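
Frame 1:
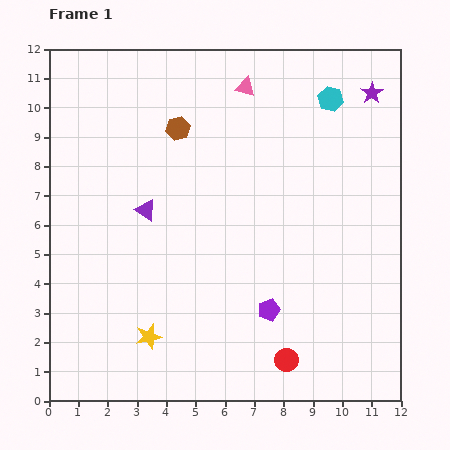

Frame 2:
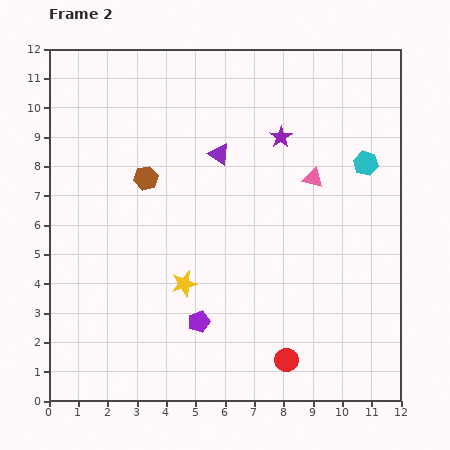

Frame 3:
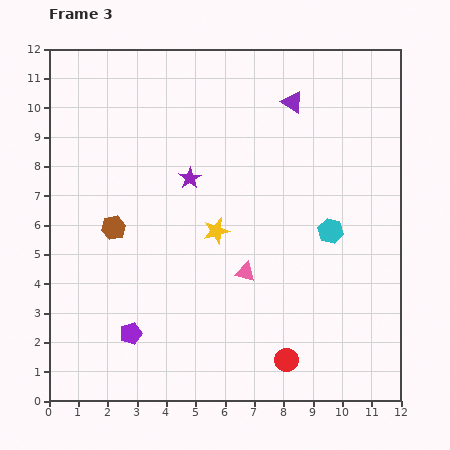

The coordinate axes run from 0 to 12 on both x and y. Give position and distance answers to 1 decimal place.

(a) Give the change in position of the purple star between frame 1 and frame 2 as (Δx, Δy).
(-3.1, -1.5)

The purple star was at (11.0, 10.5) in frame 1 and (7.9, 9.0) in frame 2.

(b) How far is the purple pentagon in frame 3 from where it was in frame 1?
4.8

The purple pentagon moved from (7.5, 3.1) to (2.8, 2.3), a distance of √(4.7² + 0.8²) ≈ 4.8.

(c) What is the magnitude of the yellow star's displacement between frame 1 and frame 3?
4.3

The yellow star moved from (3.4, 2.2) to (5.7, 5.8), a distance of √(2.3² + 3.6²) ≈ 4.3.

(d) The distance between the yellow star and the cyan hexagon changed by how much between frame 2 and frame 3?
-3.5

Distance in frame 2: 7.4. Distance in frame 3: 3.9.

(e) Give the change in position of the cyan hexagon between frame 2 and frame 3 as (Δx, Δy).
(-1.2, -2.3)

The cyan hexagon was at (10.8, 8.1) in frame 2 and (9.6, 5.8) in frame 3.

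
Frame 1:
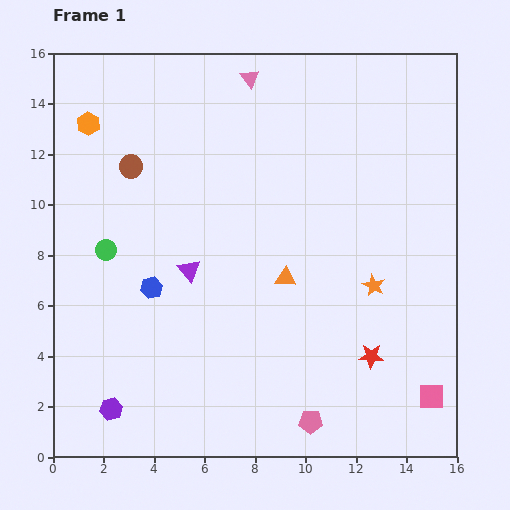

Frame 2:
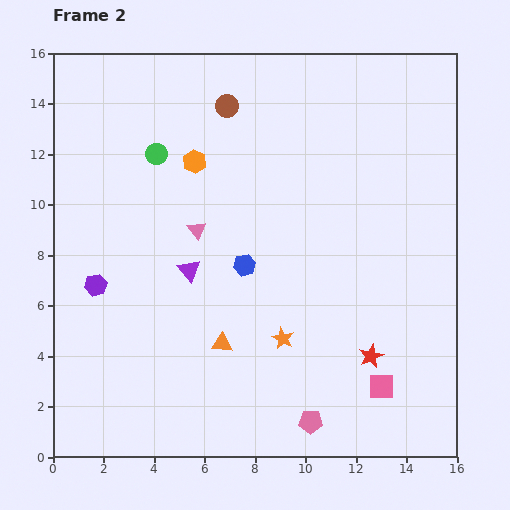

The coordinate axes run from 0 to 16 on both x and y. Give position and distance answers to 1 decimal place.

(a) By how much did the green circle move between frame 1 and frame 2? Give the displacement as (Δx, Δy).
(2.0, 3.8)

The green circle was at (2.1, 8.2) in frame 1 and (4.1, 12.0) in frame 2.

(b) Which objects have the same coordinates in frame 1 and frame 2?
the pink pentagon, the red star, the purple triangle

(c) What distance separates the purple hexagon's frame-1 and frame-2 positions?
4.9

The purple hexagon moved from (2.3, 1.9) to (1.7, 6.8), a distance of √(0.6² + 4.9²) ≈ 4.9.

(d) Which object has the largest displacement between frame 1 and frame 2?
the pink triangle

(moved 6.4; next 4.9)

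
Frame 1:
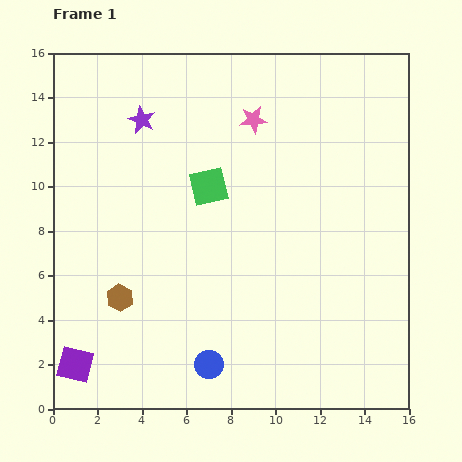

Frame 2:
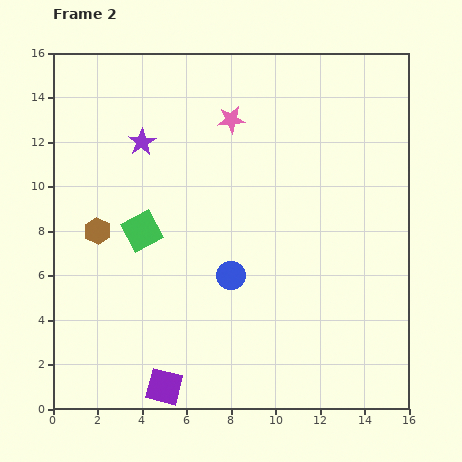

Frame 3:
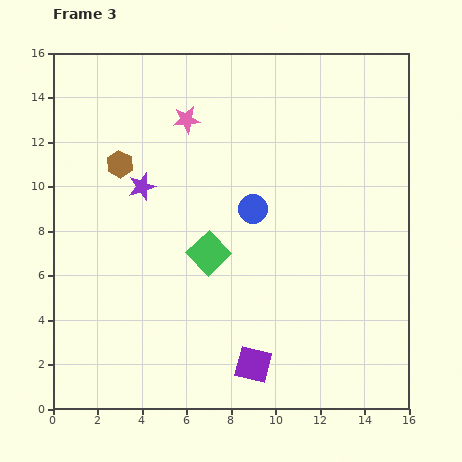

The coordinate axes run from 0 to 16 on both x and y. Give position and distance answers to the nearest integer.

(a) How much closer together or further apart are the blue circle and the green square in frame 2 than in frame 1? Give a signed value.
-4

Distance in frame 1: 8. Distance in frame 2: 4.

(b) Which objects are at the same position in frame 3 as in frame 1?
none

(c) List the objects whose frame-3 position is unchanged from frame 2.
none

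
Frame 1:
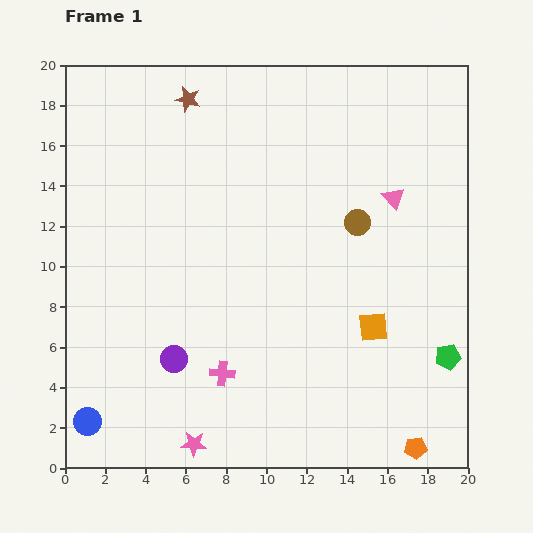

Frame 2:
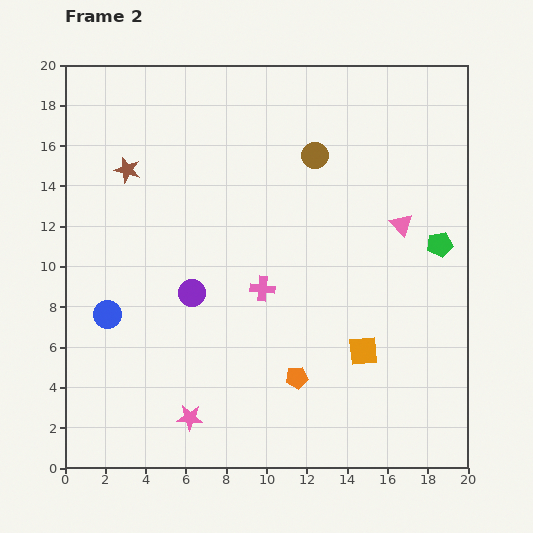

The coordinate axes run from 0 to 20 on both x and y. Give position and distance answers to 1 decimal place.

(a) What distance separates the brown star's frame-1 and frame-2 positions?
4.6

The brown star moved from (6.1, 18.3) to (3.1, 14.8), a distance of √(3.0² + 3.5²) ≈ 4.6.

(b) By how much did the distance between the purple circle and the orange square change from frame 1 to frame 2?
-1.0

Distance in frame 1: 10.0. Distance in frame 2: 9.0.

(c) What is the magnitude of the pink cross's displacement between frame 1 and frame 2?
4.7

The pink cross moved from (7.8, 4.7) to (9.8, 8.9), a distance of √(2.0² + 4.2²) ≈ 4.7.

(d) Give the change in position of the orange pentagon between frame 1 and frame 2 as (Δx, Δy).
(-5.9, 3.5)

The orange pentagon was at (17.4, 1.0) in frame 1 and (11.5, 4.5) in frame 2.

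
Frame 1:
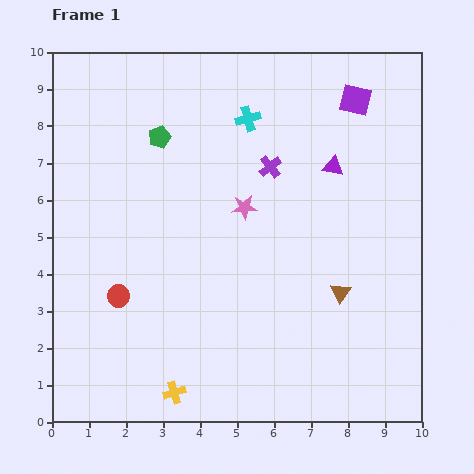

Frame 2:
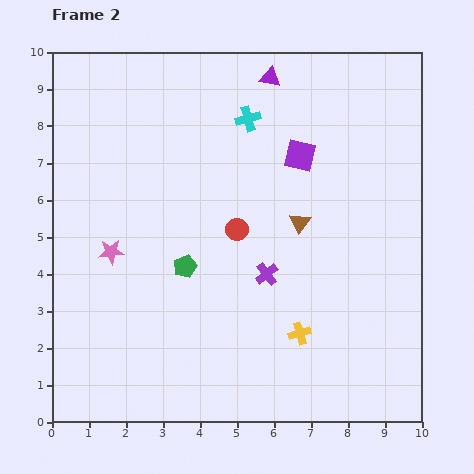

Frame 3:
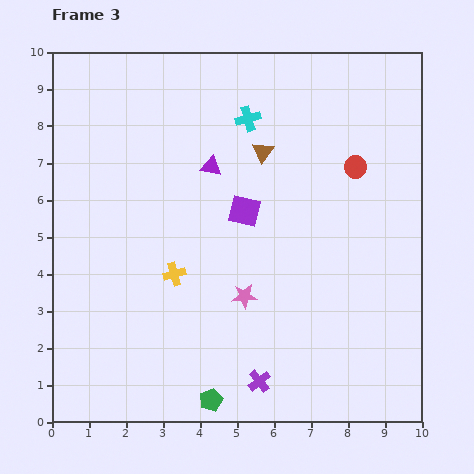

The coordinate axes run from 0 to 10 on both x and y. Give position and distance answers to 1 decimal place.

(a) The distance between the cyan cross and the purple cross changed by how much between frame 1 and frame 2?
+2.8

Distance in frame 1: 1.4. Distance in frame 2: 4.2.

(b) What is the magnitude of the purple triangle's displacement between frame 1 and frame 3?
3.3

The purple triangle moved from (7.6, 6.9) to (4.3, 6.9), a distance of √(3.3² + 0.0²) ≈ 3.3.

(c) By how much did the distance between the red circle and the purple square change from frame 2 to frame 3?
+0.6

Distance in frame 2: 2.6. Distance in frame 3: 3.2.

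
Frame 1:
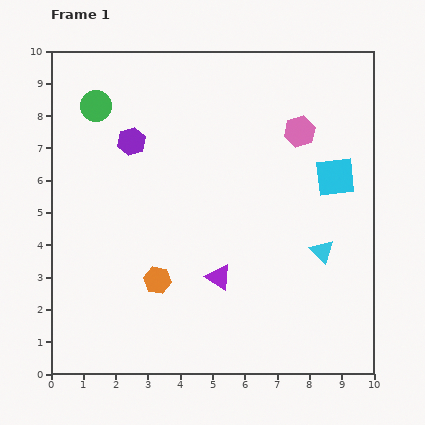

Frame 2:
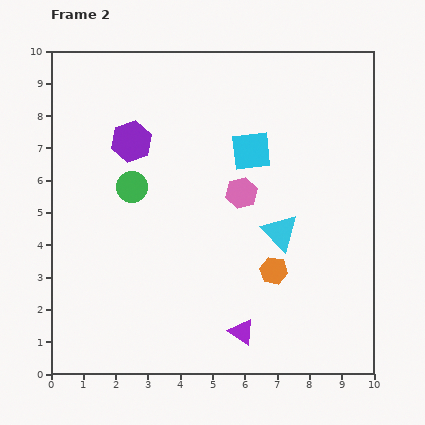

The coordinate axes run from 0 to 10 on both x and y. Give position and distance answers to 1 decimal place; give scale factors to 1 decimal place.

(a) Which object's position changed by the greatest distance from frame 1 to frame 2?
the orange hexagon

(moved 3.6; next 2.7)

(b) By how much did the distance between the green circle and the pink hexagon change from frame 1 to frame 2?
-3.0

Distance in frame 1: 6.4. Distance in frame 2: 3.4.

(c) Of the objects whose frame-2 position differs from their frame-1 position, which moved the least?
the cyan triangle

(moved 1.4)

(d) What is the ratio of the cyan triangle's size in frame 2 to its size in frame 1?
1.6×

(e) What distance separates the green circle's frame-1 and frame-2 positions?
2.7

The green circle moved from (1.4, 8.3) to (2.5, 5.8), a distance of √(1.1² + 2.5²) ≈ 2.7.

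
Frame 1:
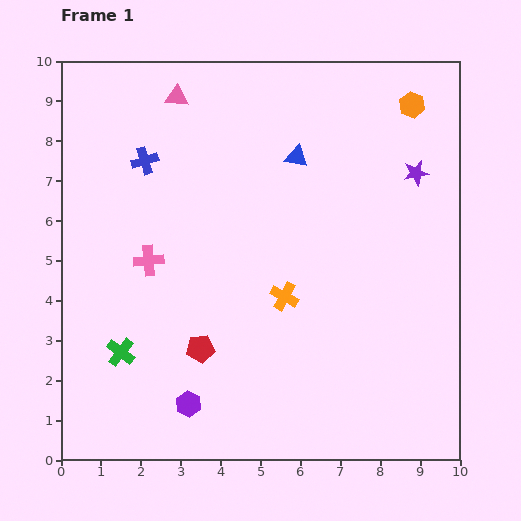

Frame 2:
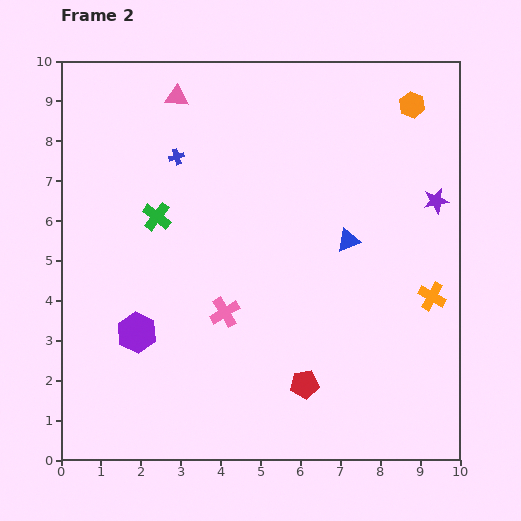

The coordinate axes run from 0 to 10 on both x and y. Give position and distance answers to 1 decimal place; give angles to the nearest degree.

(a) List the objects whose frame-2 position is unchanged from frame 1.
the pink triangle, the orange hexagon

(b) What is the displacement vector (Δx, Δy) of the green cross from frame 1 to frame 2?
(0.9, 3.4)

The green cross was at (1.5, 2.7) in frame 1 and (2.4, 6.1) in frame 2.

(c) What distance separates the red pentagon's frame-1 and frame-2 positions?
2.8

The red pentagon moved from (3.5, 2.8) to (6.1, 1.9), a distance of √(2.6² + 0.9²) ≈ 2.8.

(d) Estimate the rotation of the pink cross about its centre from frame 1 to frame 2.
26° counter-clockwise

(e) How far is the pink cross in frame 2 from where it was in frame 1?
2.3

The pink cross moved from (2.2, 5.0) to (4.1, 3.7), a distance of √(1.9² + 1.3²) ≈ 2.3.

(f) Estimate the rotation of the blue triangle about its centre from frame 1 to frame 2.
34° counter-clockwise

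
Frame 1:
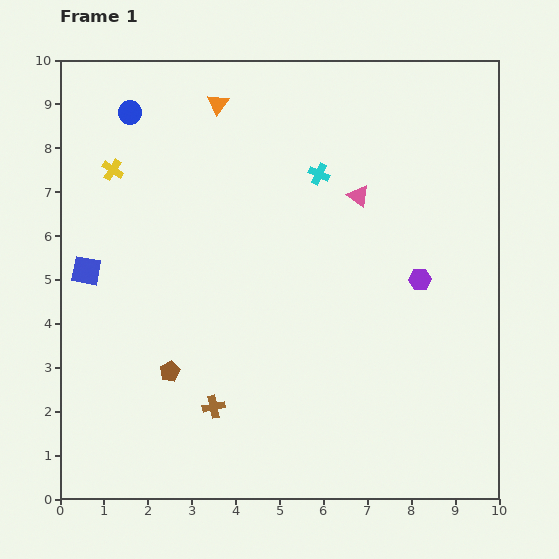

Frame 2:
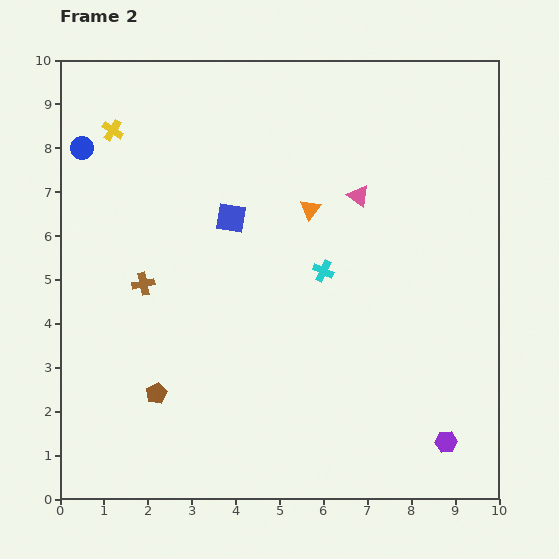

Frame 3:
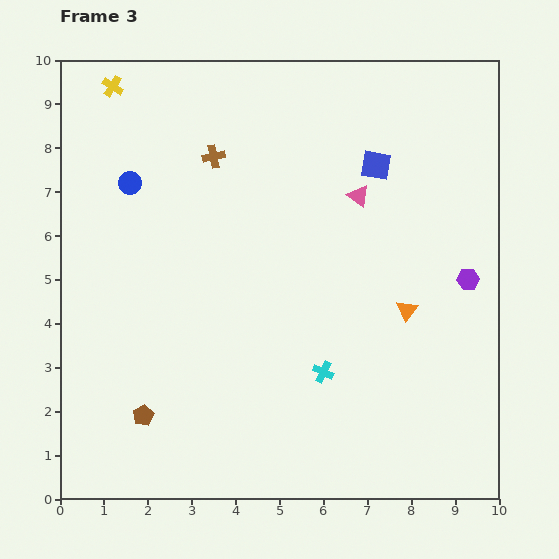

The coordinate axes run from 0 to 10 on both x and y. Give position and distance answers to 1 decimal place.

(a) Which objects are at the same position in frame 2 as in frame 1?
the pink triangle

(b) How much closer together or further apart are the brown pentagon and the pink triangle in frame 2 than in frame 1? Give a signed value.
+0.5

Distance in frame 1: 5.9. Distance in frame 2: 6.4.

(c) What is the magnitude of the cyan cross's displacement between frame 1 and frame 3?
4.5

The cyan cross moved from (5.9, 7.4) to (6.0, 2.9), a distance of √(0.1² + 4.5²) ≈ 4.5.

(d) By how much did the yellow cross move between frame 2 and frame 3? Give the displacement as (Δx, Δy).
(0.0, 1.0)

The yellow cross was at (1.2, 8.4) in frame 2 and (1.2, 9.4) in frame 3.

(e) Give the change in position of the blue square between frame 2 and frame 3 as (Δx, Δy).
(3.3, 1.2)

The blue square was at (3.9, 6.4) in frame 2 and (7.2, 7.6) in frame 3.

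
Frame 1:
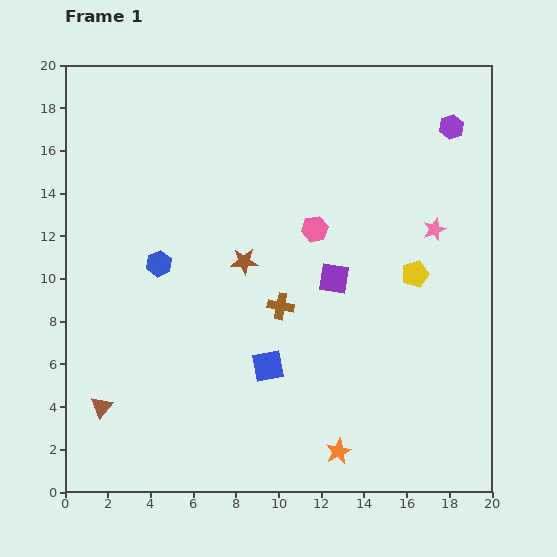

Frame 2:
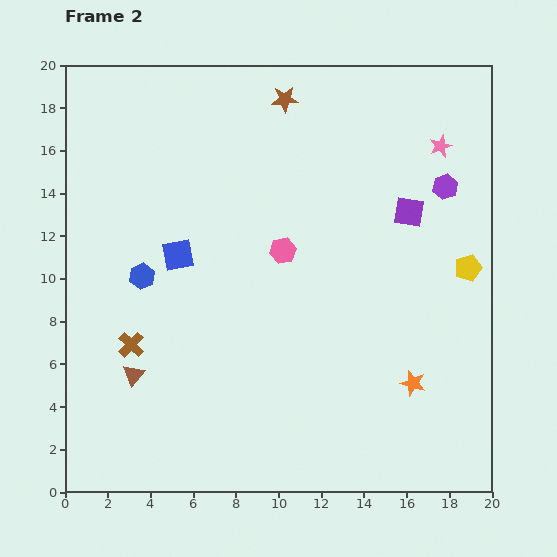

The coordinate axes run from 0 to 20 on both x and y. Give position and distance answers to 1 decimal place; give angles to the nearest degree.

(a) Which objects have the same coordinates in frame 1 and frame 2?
none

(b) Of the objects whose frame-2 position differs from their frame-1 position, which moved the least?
the blue hexagon

(moved 1.0)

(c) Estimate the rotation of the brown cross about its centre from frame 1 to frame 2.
34° clockwise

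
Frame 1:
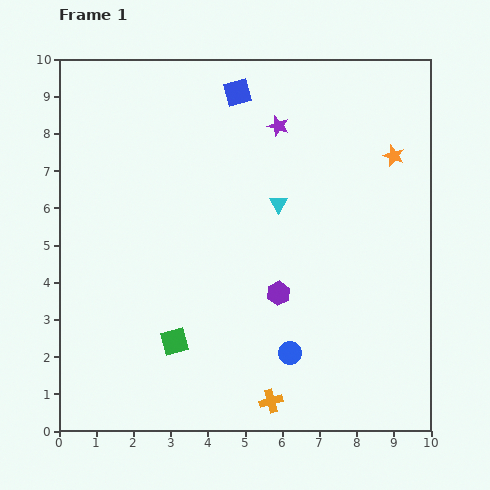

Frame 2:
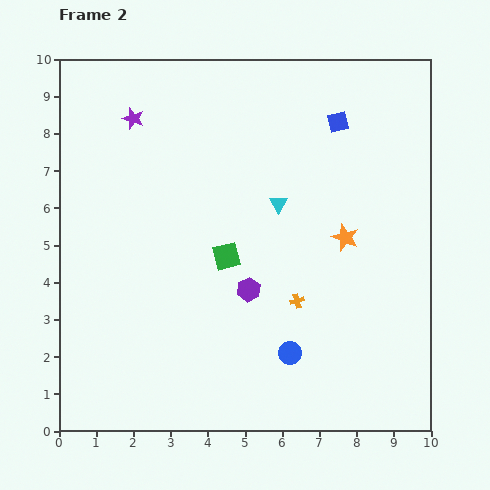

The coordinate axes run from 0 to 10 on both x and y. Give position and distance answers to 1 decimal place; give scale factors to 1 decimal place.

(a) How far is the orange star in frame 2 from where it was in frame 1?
2.6

The orange star moved from (9.0, 7.4) to (7.7, 5.2), a distance of √(1.3² + 2.2²) ≈ 2.6.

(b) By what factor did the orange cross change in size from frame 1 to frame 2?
0.6×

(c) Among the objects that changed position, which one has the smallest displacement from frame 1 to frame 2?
the purple hexagon

(moved 0.8)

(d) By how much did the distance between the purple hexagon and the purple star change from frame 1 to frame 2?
+1.0

Distance in frame 1: 4.5. Distance in frame 2: 5.5.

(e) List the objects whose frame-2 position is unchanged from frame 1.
the blue circle, the cyan triangle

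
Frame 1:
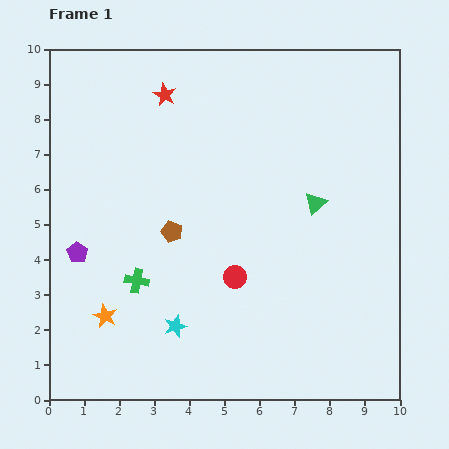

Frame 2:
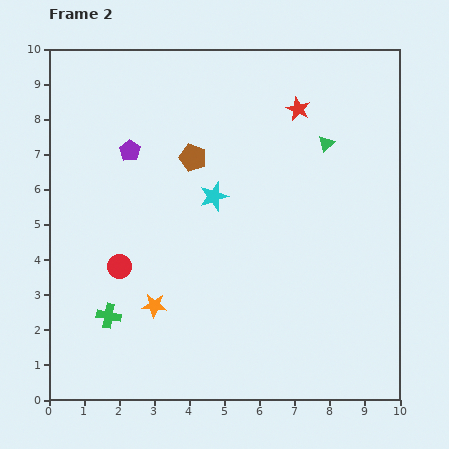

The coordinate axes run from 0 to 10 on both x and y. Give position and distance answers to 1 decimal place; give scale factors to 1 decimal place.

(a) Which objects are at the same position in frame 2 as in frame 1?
none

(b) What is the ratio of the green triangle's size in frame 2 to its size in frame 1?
0.7×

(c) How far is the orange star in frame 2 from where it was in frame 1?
1.4

The orange star moved from (1.6, 2.4) to (3.0, 2.7), a distance of √(1.4² + 0.3²) ≈ 1.4.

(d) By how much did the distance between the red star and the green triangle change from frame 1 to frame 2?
-4.0

Distance in frame 1: 5.3. Distance in frame 2: 1.3.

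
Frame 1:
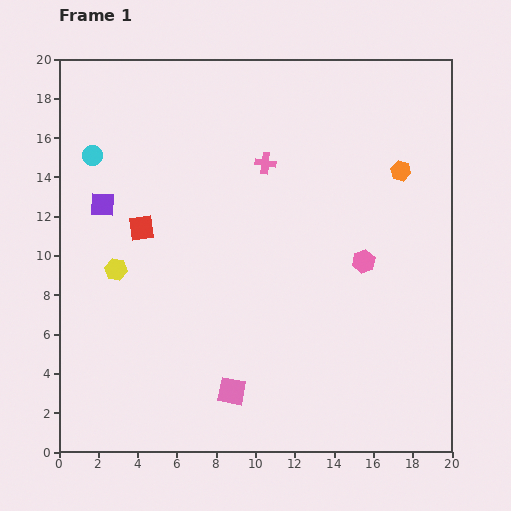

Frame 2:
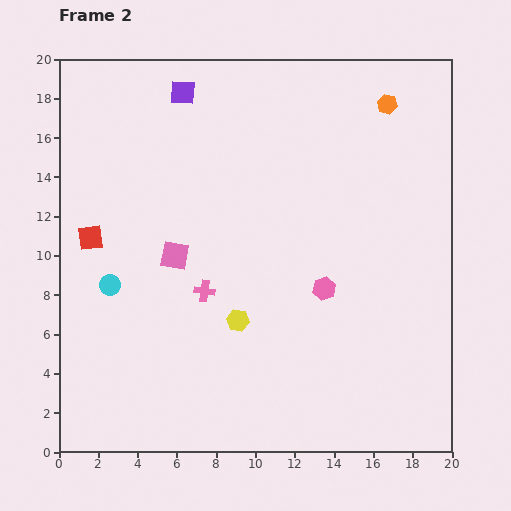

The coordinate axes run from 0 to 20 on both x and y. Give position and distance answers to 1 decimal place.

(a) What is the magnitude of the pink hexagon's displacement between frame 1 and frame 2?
2.4

The pink hexagon moved from (15.5, 9.7) to (13.5, 8.3), a distance of √(2.0² + 1.4²) ≈ 2.4.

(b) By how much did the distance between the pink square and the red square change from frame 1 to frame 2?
-5.1

Distance in frame 1: 9.5. Distance in frame 2: 4.4.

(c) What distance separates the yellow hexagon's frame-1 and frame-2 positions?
6.7

The yellow hexagon moved from (2.9, 9.3) to (9.1, 6.7), a distance of √(6.2² + 2.6²) ≈ 6.7.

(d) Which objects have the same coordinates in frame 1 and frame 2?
none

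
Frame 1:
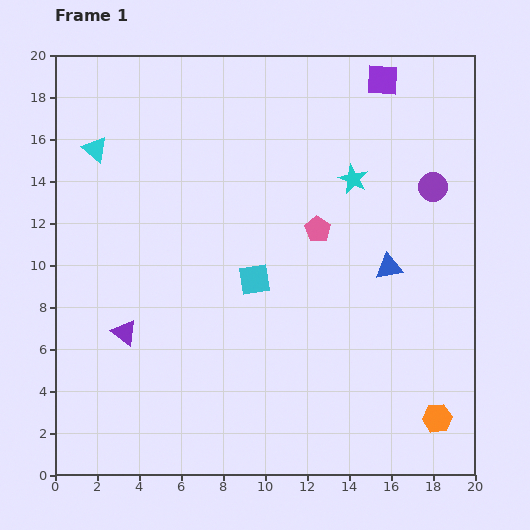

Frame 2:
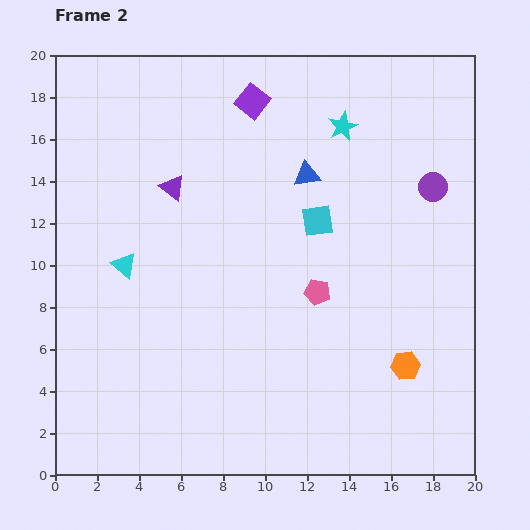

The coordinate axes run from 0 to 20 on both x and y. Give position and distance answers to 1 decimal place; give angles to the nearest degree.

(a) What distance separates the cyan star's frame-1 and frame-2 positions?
2.5

The cyan star moved from (14.2, 14.1) to (13.7, 16.6), a distance of √(0.5² + 2.5²) ≈ 2.5.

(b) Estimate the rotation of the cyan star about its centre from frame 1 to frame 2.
22° clockwise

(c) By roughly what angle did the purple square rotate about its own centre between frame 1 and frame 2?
35° clockwise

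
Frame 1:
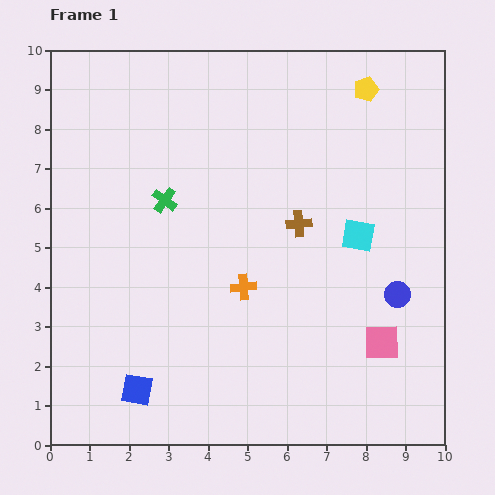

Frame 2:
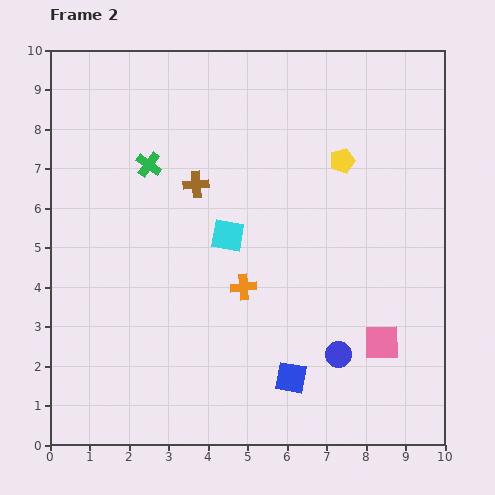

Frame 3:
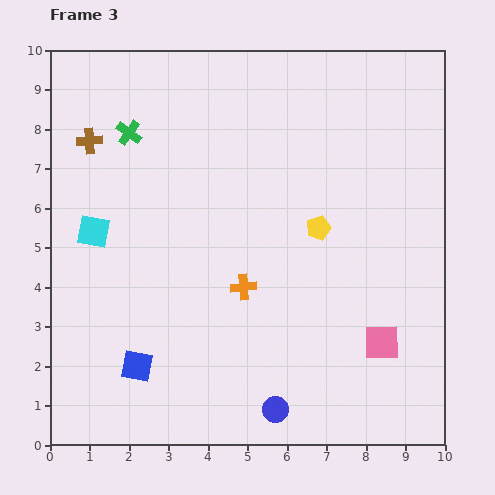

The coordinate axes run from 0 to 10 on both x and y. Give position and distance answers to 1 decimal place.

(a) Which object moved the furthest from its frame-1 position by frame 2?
the blue square

(moved 3.9; next 3.3)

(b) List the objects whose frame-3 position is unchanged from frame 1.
the orange cross, the pink square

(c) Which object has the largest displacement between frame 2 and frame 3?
the blue square

(moved 3.9; next 3.4)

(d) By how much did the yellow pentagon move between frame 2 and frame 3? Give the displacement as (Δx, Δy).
(-0.6, -1.7)

The yellow pentagon was at (7.4, 7.2) in frame 2 and (6.8, 5.5) in frame 3.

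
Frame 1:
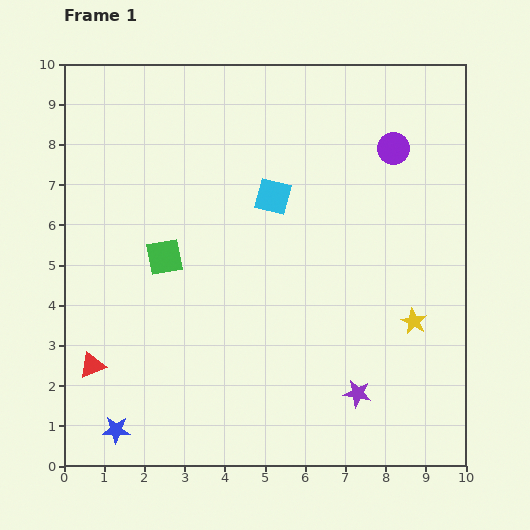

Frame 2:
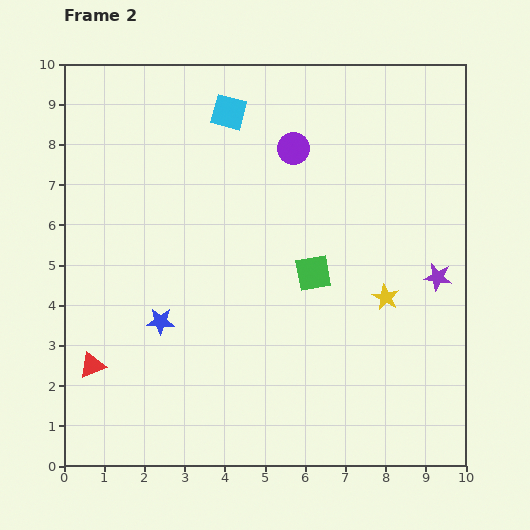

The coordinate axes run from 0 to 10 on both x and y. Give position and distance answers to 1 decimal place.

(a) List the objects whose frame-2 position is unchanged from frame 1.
the red triangle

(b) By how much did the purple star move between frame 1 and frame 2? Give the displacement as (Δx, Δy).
(2.0, 2.9)

The purple star was at (7.3, 1.8) in frame 1 and (9.3, 4.7) in frame 2.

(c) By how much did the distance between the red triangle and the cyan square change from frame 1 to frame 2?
+1.0

Distance in frame 1: 6.2. Distance in frame 2: 7.2.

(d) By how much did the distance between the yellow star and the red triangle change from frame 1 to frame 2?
-0.6

Distance in frame 1: 8.1. Distance in frame 2: 7.5.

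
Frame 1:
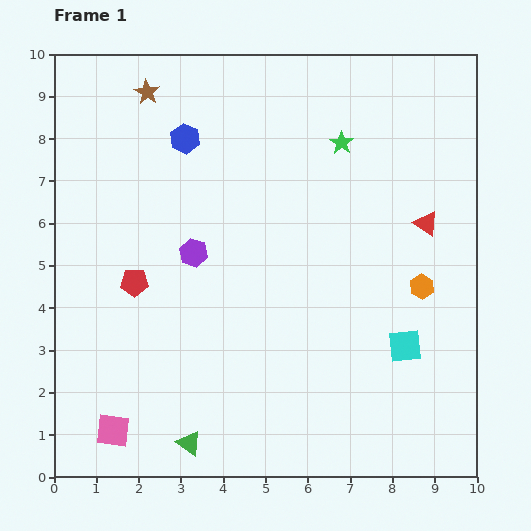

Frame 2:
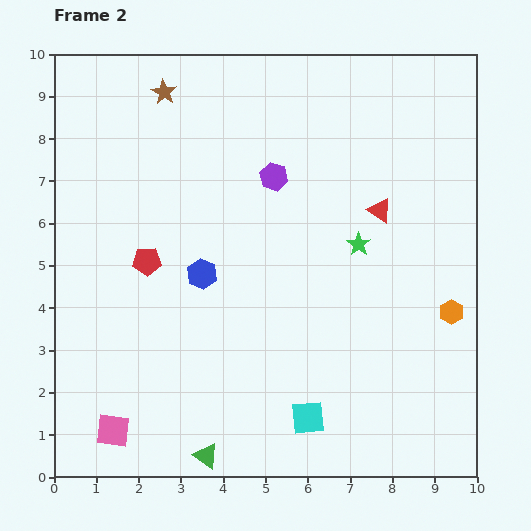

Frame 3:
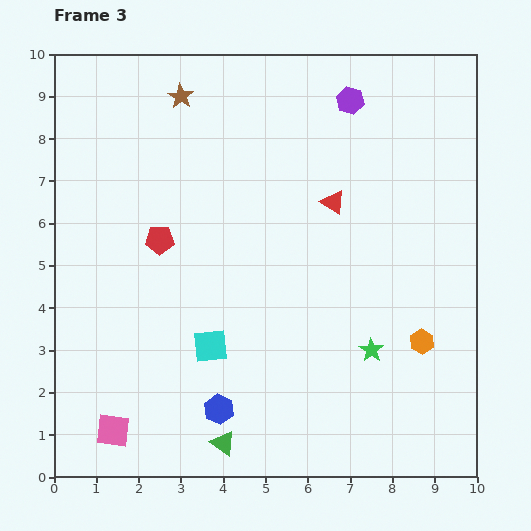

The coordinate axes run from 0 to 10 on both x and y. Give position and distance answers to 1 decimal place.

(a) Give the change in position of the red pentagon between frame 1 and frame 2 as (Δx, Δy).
(0.3, 0.5)

The red pentagon was at (1.9, 4.6) in frame 1 and (2.2, 5.1) in frame 2.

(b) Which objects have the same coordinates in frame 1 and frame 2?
the pink square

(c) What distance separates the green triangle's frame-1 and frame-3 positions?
0.8

The green triangle moved from (3.2, 0.8) to (4.0, 0.8), a distance of √(0.8² + 0.0²) ≈ 0.8.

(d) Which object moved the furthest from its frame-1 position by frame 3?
the blue hexagon

(moved 6.4; next 5.2)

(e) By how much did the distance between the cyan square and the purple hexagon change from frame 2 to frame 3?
+0.9

Distance in frame 2: 5.8. Distance in frame 3: 6.7.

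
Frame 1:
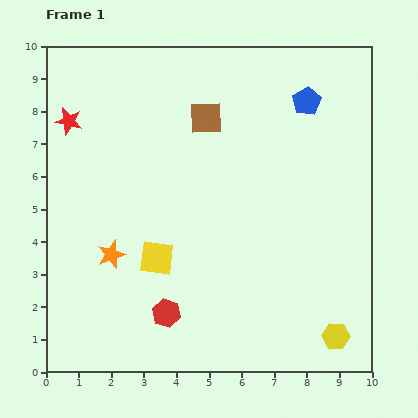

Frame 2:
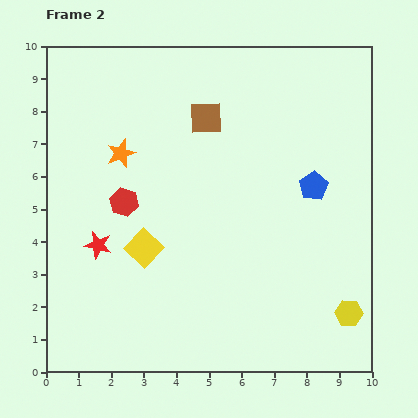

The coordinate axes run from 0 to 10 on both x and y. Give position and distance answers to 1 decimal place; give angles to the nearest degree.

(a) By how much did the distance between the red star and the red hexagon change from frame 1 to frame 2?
-5.1

Distance in frame 1: 6.6. Distance in frame 2: 1.5.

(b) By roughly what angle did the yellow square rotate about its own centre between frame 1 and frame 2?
36° clockwise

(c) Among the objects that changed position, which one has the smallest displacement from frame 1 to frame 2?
the yellow square

(moved 0.5)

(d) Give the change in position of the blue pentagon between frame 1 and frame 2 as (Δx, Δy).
(0.2, -2.6)

The blue pentagon was at (8.0, 8.3) in frame 1 and (8.2, 5.7) in frame 2.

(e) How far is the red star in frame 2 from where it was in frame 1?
3.9

The red star moved from (0.7, 7.7) to (1.6, 3.9), a distance of √(0.9² + 3.8²) ≈ 3.9.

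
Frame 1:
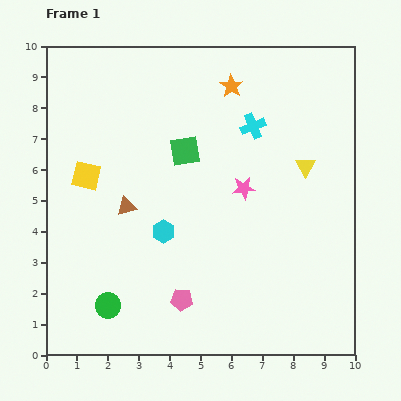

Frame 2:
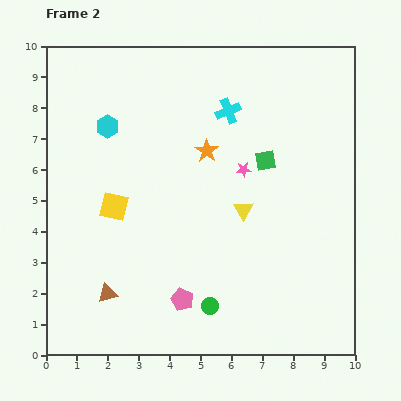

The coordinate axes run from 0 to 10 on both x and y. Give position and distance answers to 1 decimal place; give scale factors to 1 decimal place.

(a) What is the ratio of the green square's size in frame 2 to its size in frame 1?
0.7×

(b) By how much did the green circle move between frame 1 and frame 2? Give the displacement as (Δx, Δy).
(3.3, 0.0)

The green circle was at (2.0, 1.6) in frame 1 and (5.3, 1.6) in frame 2.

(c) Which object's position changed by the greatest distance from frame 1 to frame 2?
the cyan hexagon

(moved 3.8; next 3.3)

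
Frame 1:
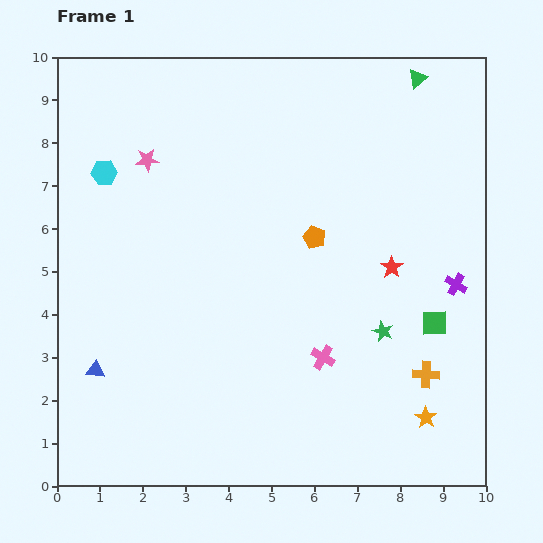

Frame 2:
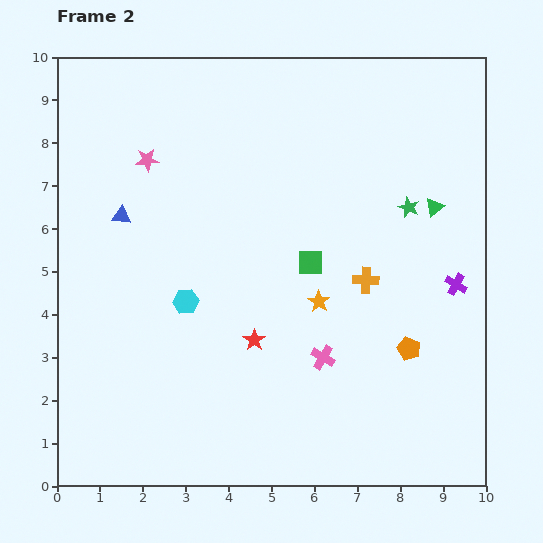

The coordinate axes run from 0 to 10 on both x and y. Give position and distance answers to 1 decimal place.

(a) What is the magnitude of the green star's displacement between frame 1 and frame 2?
3.0

The green star moved from (7.6, 3.6) to (8.2, 6.5), a distance of √(0.6² + 2.9²) ≈ 3.0.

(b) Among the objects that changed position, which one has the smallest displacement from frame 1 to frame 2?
the orange cross

(moved 2.6)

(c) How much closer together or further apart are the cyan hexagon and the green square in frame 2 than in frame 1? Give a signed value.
-5.5

Distance in frame 1: 8.5. Distance in frame 2: 3.0.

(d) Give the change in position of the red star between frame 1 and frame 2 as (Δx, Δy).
(-3.2, -1.7)

The red star was at (7.8, 5.1) in frame 1 and (4.6, 3.4) in frame 2.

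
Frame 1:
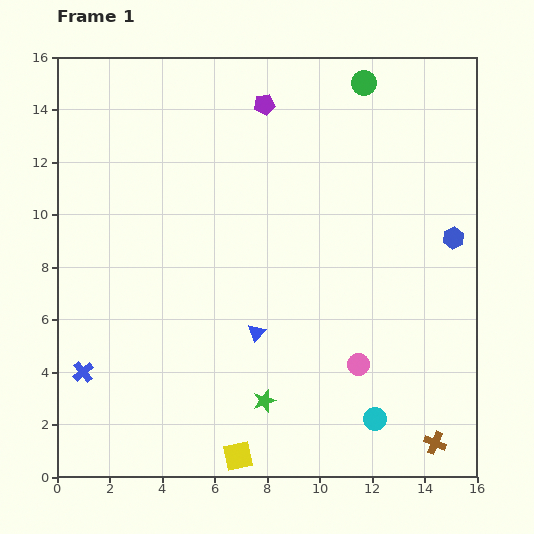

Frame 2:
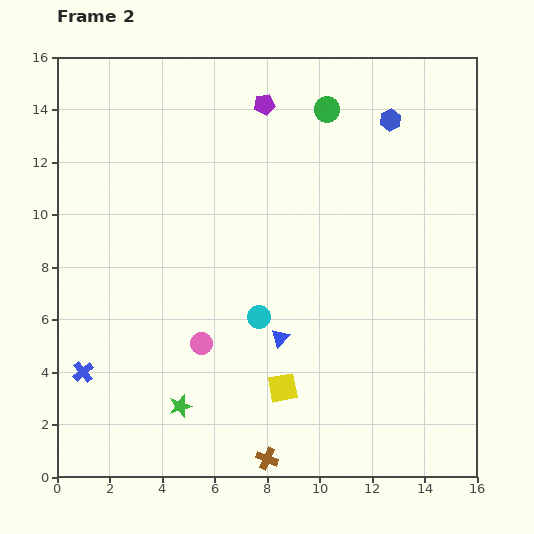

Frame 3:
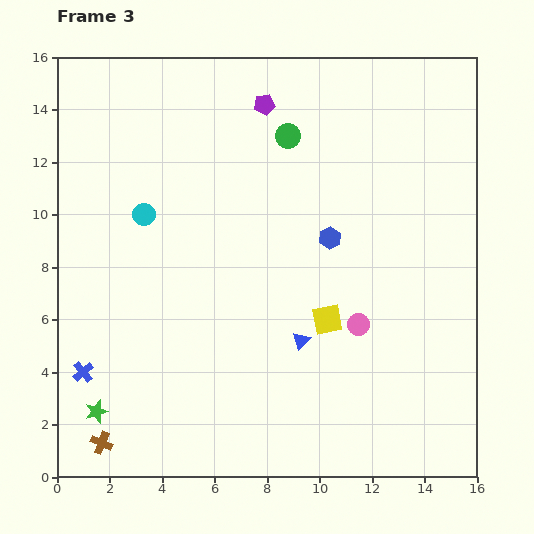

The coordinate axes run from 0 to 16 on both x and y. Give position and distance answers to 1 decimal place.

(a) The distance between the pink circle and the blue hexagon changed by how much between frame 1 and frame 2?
+5.1

Distance in frame 1: 6.0. Distance in frame 2: 11.1.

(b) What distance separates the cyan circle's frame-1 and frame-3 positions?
11.8

The cyan circle moved from (12.1, 2.2) to (3.3, 10.0), a distance of √(8.8² + 7.8²) ≈ 11.8.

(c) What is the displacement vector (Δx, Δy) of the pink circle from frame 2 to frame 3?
(6.0, 0.7)

The pink circle was at (5.5, 5.1) in frame 2 and (11.5, 5.8) in frame 3.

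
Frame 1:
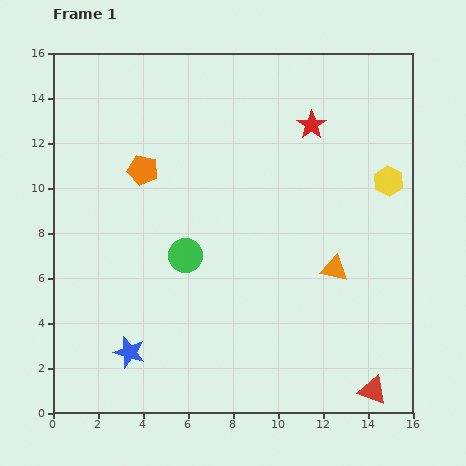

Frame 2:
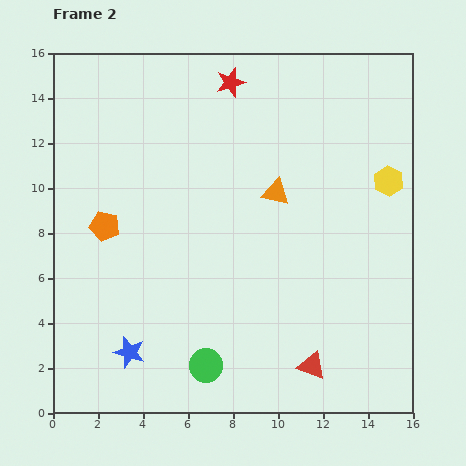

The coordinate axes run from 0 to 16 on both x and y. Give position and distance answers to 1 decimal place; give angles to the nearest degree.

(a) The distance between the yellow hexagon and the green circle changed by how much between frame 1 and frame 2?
+1.9

Distance in frame 1: 9.6. Distance in frame 2: 11.5.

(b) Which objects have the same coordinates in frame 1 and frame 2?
the blue star, the yellow hexagon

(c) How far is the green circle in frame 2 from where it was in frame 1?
5.0

The green circle moved from (5.9, 7.0) to (6.8, 2.1), a distance of √(0.9² + 4.9²) ≈ 5.0.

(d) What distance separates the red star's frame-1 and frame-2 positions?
4.1

The red star moved from (11.5, 12.8) to (7.9, 14.7), a distance of √(3.6² + 1.9²) ≈ 4.1.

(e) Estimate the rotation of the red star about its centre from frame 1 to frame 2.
19° clockwise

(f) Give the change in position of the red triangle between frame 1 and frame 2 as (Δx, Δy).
(-2.7, 1.1)

The red triangle was at (14.2, 1.0) in frame 1 and (11.5, 2.1) in frame 2.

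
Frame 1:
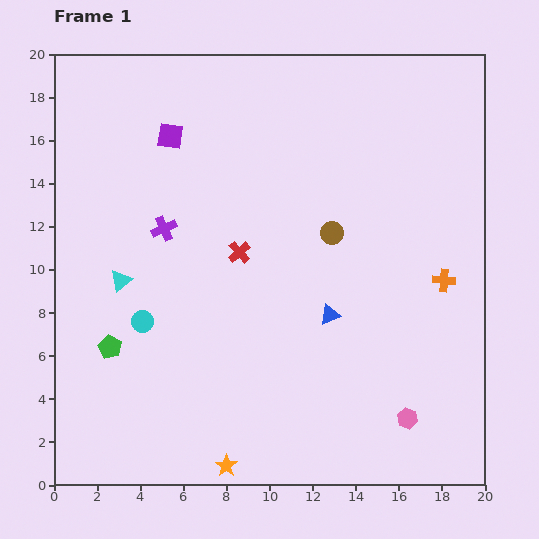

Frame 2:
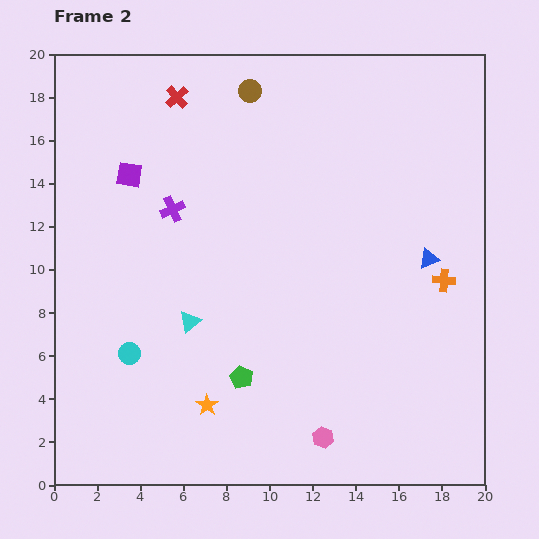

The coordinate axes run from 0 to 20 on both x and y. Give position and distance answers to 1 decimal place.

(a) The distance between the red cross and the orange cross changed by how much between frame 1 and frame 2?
+5.4

Distance in frame 1: 9.6. Distance in frame 2: 15.0.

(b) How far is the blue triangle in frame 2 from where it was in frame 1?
5.3

The blue triangle moved from (12.8, 7.9) to (17.4, 10.5), a distance of √(4.6² + 2.6²) ≈ 5.3.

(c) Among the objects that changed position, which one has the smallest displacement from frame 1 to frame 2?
the purple cross

(moved 1.0)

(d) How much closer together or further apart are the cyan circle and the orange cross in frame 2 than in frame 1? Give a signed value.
+0.9

Distance in frame 1: 14.1. Distance in frame 2: 15.0.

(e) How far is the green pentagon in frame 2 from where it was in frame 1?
6.3

The green pentagon moved from (2.6, 6.4) to (8.7, 5.0), a distance of √(6.1² + 1.4²) ≈ 6.3.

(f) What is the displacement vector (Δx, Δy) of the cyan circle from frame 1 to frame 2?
(-0.6, -1.5)

The cyan circle was at (4.1, 7.6) in frame 1 and (3.5, 6.1) in frame 2.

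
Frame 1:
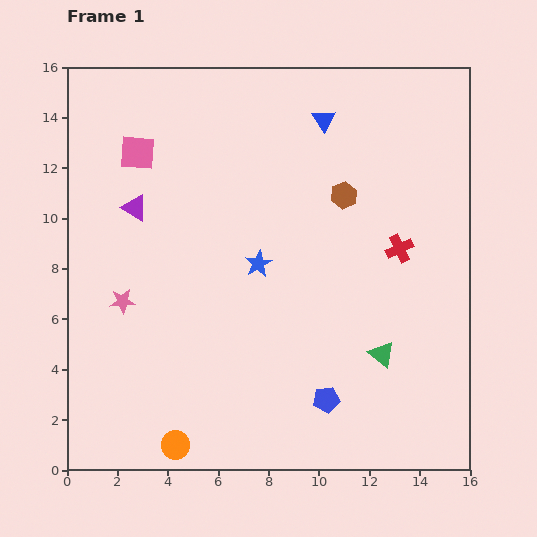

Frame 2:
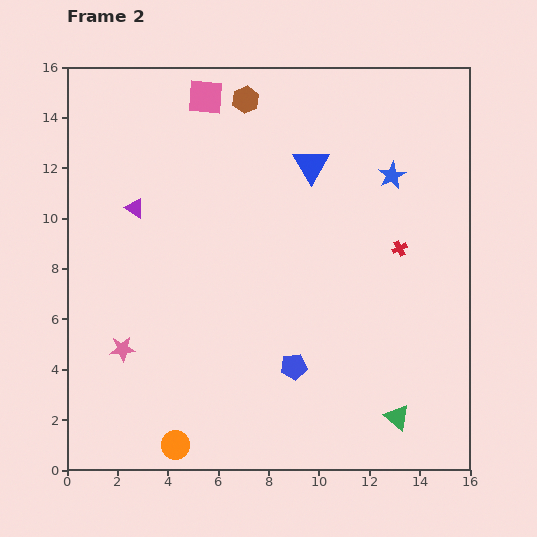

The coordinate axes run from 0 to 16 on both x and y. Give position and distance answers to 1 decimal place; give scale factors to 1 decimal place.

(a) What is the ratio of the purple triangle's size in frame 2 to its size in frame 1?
0.7×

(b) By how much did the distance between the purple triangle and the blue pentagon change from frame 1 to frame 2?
-1.8

Distance in frame 1: 10.7. Distance in frame 2: 8.9.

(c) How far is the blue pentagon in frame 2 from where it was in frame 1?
1.8

The blue pentagon moved from (10.3, 2.8) to (9.0, 4.1), a distance of √(1.3² + 1.3²) ≈ 1.8.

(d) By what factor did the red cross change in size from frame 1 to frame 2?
0.6×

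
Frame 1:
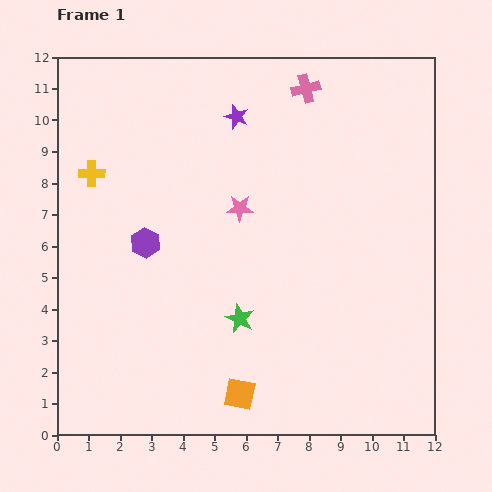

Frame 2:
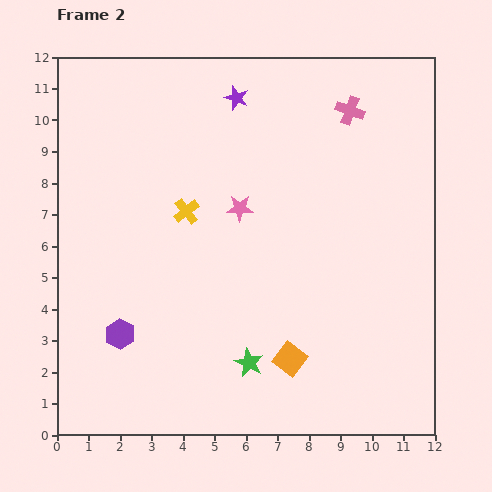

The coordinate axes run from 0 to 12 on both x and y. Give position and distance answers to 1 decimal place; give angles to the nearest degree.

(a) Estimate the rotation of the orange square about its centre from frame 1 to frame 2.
25° clockwise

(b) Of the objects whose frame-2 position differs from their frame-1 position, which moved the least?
the purple star

(moved 0.6)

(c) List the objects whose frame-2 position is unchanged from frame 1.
the pink star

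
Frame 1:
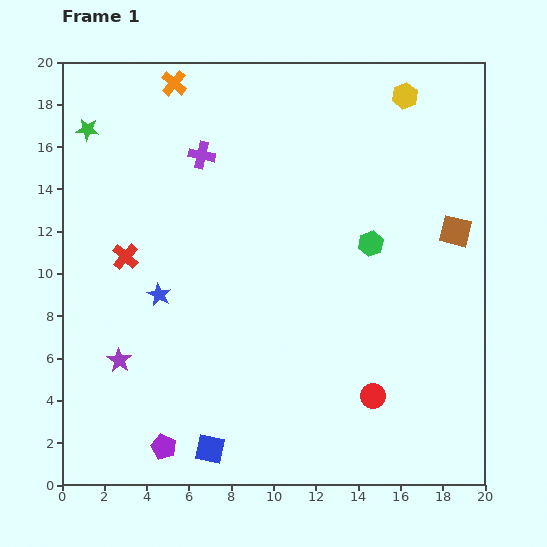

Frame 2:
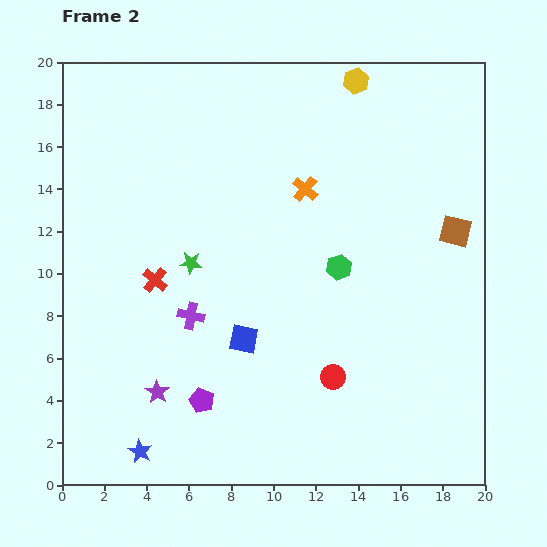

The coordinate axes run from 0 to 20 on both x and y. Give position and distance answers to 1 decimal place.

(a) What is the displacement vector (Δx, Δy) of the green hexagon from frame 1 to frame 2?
(-1.5, -1.1)

The green hexagon was at (14.6, 11.4) in frame 1 and (13.1, 10.3) in frame 2.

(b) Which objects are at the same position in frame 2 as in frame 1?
the brown square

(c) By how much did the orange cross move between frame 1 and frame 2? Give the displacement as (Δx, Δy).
(6.2, -5.0)

The orange cross was at (5.3, 19.0) in frame 1 and (11.5, 14.0) in frame 2.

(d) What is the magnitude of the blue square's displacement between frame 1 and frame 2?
5.4

The blue square moved from (7.0, 1.7) to (8.6, 6.9), a distance of √(1.6² + 5.2²) ≈ 5.4.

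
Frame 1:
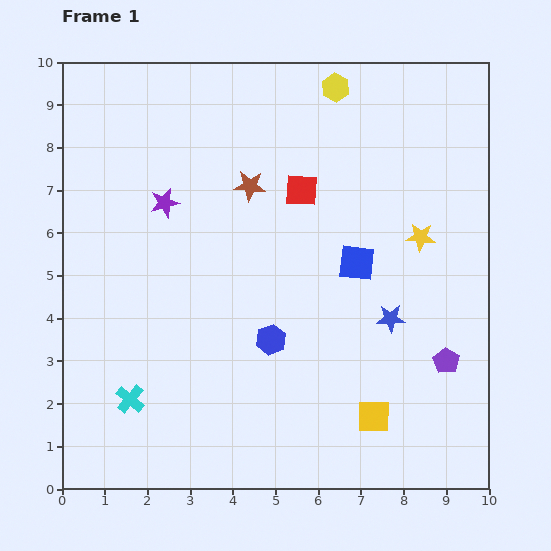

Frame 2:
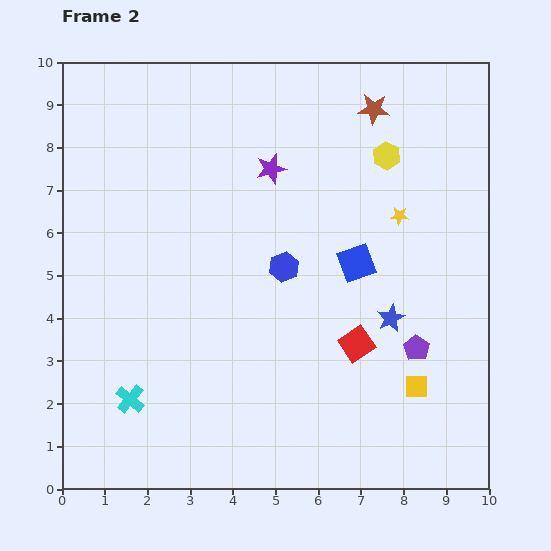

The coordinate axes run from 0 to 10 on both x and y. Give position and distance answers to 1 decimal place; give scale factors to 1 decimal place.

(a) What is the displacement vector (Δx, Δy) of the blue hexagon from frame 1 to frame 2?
(0.3, 1.7)

The blue hexagon was at (4.9, 3.5) in frame 1 and (5.2, 5.2) in frame 2.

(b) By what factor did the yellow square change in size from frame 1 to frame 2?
0.7×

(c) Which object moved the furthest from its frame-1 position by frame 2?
the red square

(moved 3.8; next 3.4)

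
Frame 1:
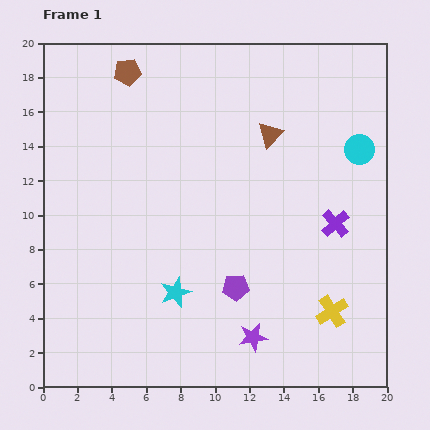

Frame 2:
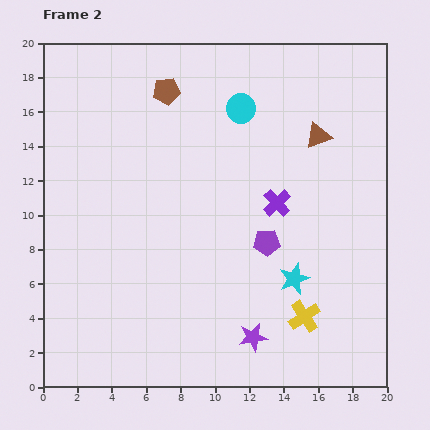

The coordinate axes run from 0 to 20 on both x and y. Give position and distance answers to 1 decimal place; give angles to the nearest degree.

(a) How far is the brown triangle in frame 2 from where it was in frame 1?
2.8

The brown triangle moved from (13.2, 14.7) to (16.0, 14.6), a distance of √(2.8² + 0.1²) ≈ 2.8.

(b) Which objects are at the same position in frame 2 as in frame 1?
the purple star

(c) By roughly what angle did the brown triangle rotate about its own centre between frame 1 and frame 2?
25° clockwise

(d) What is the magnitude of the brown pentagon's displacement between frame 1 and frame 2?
2.5

The brown pentagon moved from (4.9, 18.3) to (7.2, 17.2), a distance of √(2.3² + 1.1²) ≈ 2.5.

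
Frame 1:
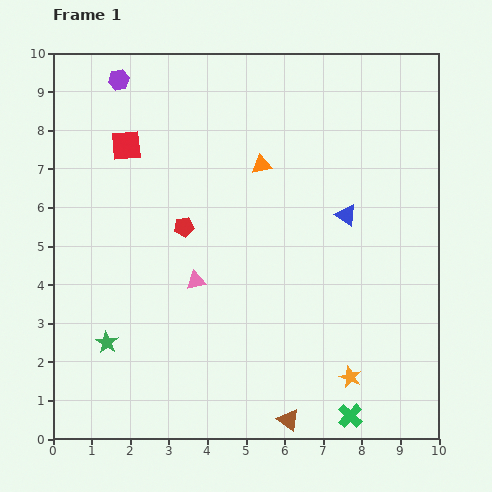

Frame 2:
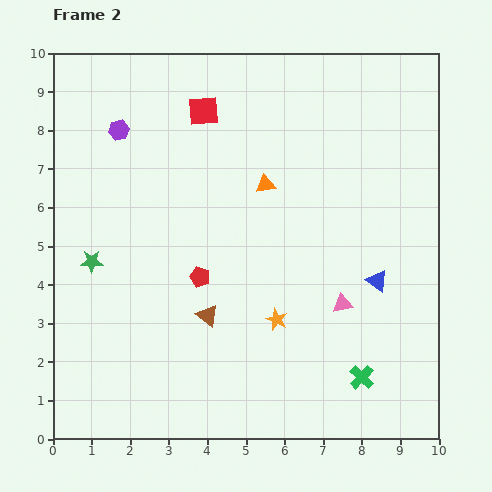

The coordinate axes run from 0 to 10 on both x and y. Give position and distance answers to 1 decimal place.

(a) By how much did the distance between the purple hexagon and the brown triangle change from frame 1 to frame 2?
-4.5

Distance in frame 1: 9.8. Distance in frame 2: 5.3.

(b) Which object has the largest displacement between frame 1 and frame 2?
the pink triangle

(moved 3.8; next 3.4)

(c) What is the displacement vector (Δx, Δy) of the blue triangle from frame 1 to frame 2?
(0.8, -1.7)

The blue triangle was at (7.6, 5.8) in frame 1 and (8.4, 4.1) in frame 2.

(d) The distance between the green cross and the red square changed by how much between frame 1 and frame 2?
-1.1

Distance in frame 1: 9.1. Distance in frame 2: 8.0.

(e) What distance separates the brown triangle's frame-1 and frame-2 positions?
3.4

The brown triangle moved from (6.1, 0.5) to (4.0, 3.2), a distance of √(2.1² + 2.7²) ≈ 3.4.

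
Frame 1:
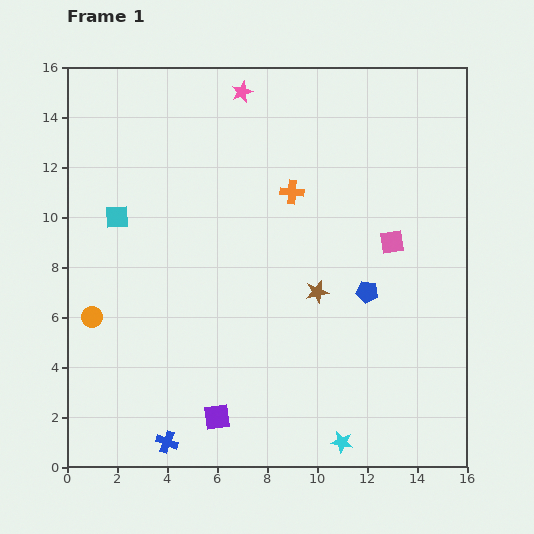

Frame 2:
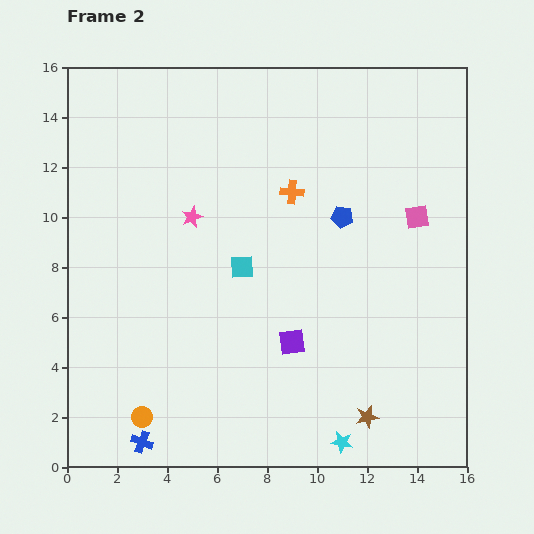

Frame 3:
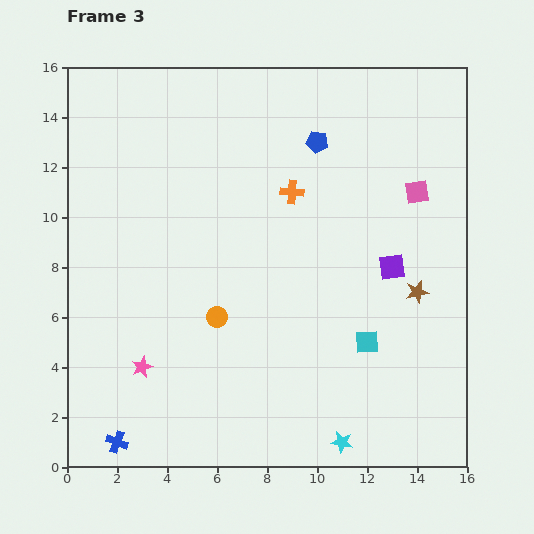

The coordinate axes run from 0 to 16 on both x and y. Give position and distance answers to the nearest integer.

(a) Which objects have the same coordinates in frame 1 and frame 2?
the cyan star, the orange cross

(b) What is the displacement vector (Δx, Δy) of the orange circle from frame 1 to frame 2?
(2, -4)

The orange circle was at (1, 6) in frame 1 and (3, 2) in frame 2.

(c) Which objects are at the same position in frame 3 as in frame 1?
the cyan star, the orange cross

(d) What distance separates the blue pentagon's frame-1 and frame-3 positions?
6

The blue pentagon moved from (12, 7) to (10, 13), a distance of √(2² + 6²) ≈ 6.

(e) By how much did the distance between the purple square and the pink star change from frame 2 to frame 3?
+5

Distance in frame 2: 6. Distance in frame 3: 11.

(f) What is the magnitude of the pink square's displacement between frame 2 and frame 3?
1

The pink square moved from (14, 10) to (14, 11), a distance of √(0² + 1²) ≈ 1.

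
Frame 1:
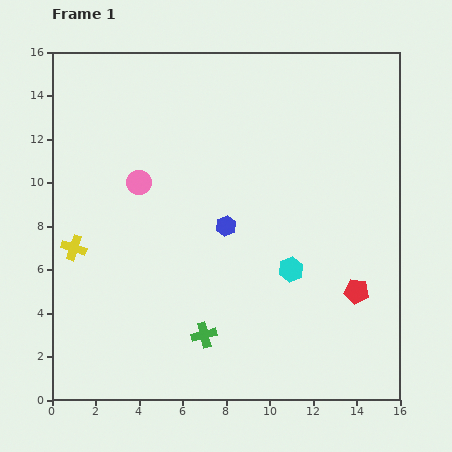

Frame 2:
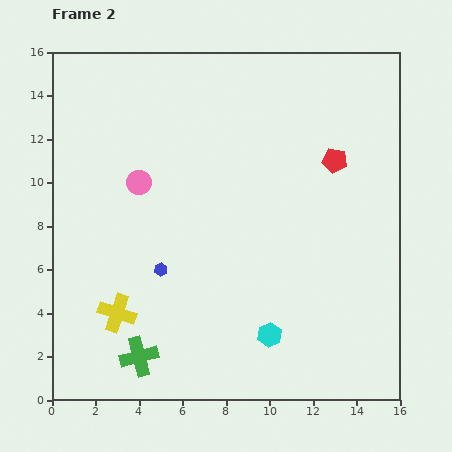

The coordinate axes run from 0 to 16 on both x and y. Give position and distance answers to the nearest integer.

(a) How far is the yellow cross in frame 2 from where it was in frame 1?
4

The yellow cross moved from (1, 7) to (3, 4), a distance of √(2² + 3²) ≈ 4.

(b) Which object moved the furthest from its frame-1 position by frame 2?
the red pentagon

(moved 6; next 4)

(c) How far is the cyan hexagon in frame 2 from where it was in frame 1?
3

The cyan hexagon moved from (11, 6) to (10, 3), a distance of √(1² + 3²) ≈ 3.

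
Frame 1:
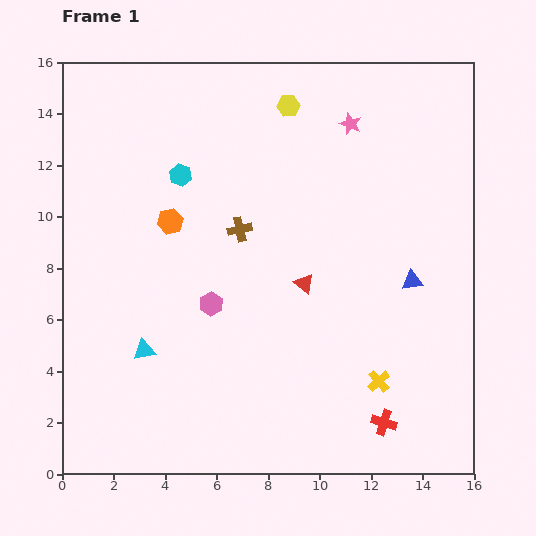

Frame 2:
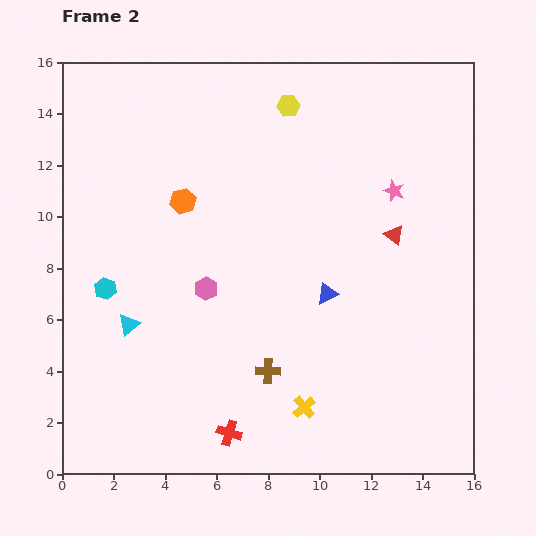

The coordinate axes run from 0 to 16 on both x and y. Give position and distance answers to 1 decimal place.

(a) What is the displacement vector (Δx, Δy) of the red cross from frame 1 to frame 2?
(-6.0, -0.4)

The red cross was at (12.5, 2.0) in frame 1 and (6.5, 1.6) in frame 2.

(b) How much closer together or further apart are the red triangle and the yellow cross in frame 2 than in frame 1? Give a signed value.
+2.8

Distance in frame 1: 4.8. Distance in frame 2: 7.6.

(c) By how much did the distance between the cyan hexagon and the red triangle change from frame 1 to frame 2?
+5.0

Distance in frame 1: 6.4. Distance in frame 2: 11.4.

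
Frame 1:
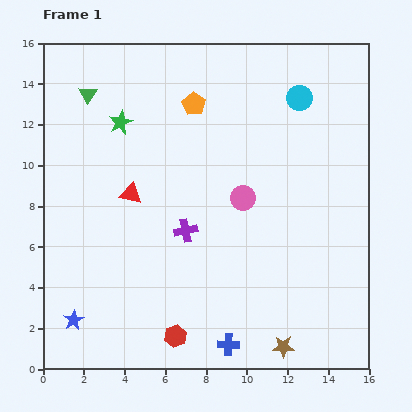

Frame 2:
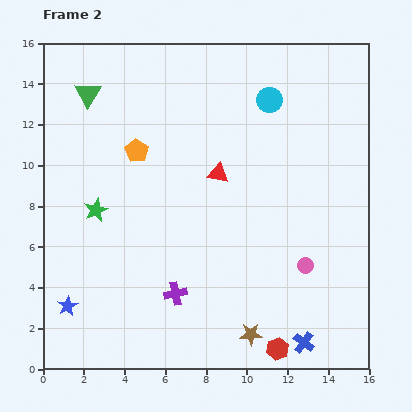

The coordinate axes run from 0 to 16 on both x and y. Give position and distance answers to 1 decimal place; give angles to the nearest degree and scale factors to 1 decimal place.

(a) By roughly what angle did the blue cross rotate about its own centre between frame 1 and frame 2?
34° clockwise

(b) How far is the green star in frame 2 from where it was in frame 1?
4.5

The green star moved from (3.8, 12.1) to (2.6, 7.8), a distance of √(1.2² + 4.3²) ≈ 4.5.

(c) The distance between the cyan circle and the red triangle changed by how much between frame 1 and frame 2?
-5.1

Distance in frame 1: 9.5. Distance in frame 2: 4.4.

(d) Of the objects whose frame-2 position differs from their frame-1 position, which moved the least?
the blue star

(moved 0.8)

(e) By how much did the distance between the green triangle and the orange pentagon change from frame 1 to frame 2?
-1.5

Distance in frame 1: 5.2. Distance in frame 2: 3.7.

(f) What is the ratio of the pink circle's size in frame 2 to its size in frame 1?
0.6×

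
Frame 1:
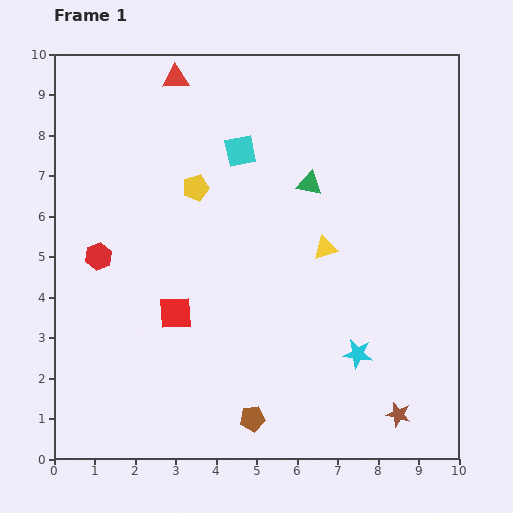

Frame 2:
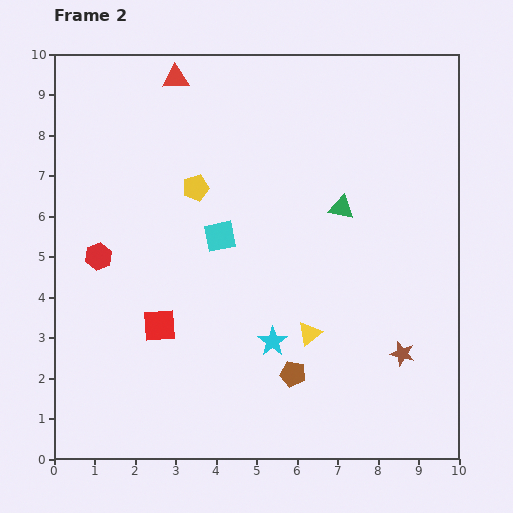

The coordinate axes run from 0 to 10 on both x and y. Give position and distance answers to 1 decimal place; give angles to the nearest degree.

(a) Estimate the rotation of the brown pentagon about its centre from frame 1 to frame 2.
20° clockwise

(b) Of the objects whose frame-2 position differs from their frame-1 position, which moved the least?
the red square

(moved 0.5)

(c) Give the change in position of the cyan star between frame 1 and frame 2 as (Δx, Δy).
(-2.1, 0.3)

The cyan star was at (7.5, 2.6) in frame 1 and (5.4, 2.9) in frame 2.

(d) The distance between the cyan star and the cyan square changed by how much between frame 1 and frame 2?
-2.9

Distance in frame 1: 5.8. Distance in frame 2: 2.9.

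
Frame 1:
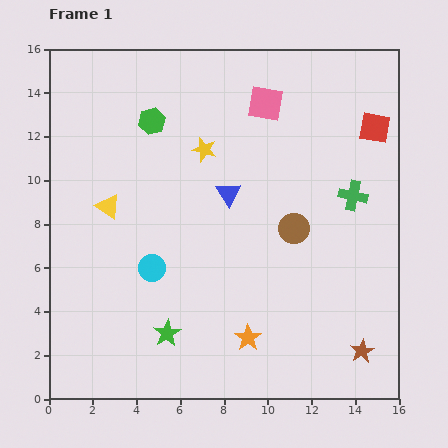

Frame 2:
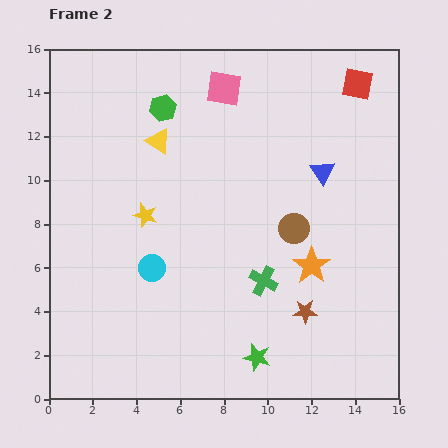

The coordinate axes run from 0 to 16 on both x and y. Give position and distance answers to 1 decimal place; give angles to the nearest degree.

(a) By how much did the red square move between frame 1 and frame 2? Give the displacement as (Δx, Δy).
(-0.8, 2.0)

The red square was at (14.9, 12.4) in frame 1 and (14.1, 14.4) in frame 2.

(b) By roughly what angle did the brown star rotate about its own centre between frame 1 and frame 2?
28° clockwise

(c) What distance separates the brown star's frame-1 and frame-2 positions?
3.2

The brown star moved from (14.3, 2.2) to (11.7, 4.0), a distance of √(2.6² + 1.8²) ≈ 3.2.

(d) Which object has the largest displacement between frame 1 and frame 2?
the green cross

(moved 5.7; next 4.4)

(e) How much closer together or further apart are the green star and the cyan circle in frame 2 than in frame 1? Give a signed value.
+3.2

Distance in frame 1: 3.1. Distance in frame 2: 6.3.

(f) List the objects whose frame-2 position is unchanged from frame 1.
the brown circle, the cyan circle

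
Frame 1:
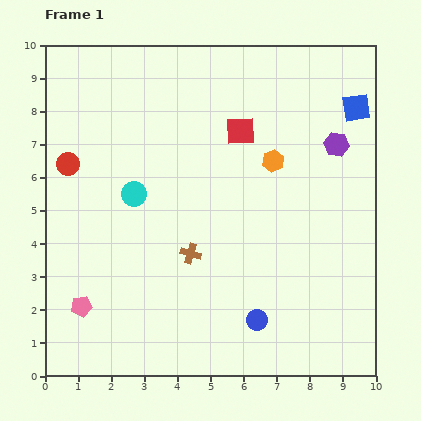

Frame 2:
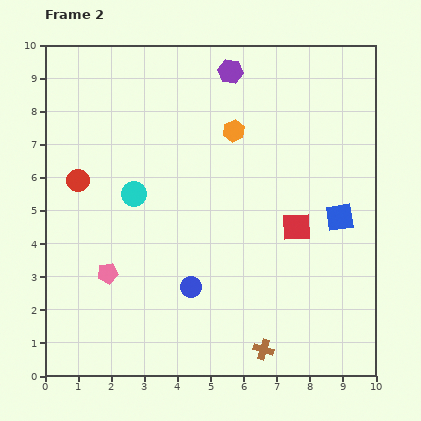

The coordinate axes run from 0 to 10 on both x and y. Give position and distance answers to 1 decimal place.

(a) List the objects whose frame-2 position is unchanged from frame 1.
the cyan circle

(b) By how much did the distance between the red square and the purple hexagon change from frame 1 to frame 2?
+2.2

Distance in frame 1: 2.9. Distance in frame 2: 5.1.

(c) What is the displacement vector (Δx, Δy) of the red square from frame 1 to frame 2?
(1.7, -2.9)

The red square was at (5.9, 7.4) in frame 1 and (7.6, 4.5) in frame 2.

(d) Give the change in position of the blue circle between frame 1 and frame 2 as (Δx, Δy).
(-2.0, 1.0)

The blue circle was at (6.4, 1.7) in frame 1 and (4.4, 2.7) in frame 2.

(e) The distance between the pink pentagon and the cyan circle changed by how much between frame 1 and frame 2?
-1.3

Distance in frame 1: 3.8. Distance in frame 2: 2.5.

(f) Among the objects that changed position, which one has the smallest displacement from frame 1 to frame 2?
the red circle

(moved 0.6)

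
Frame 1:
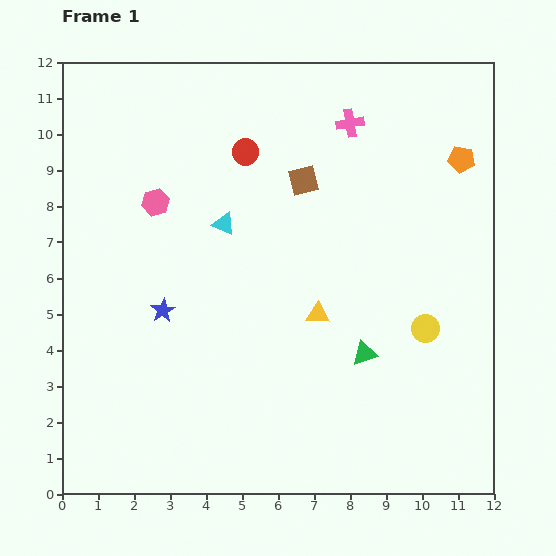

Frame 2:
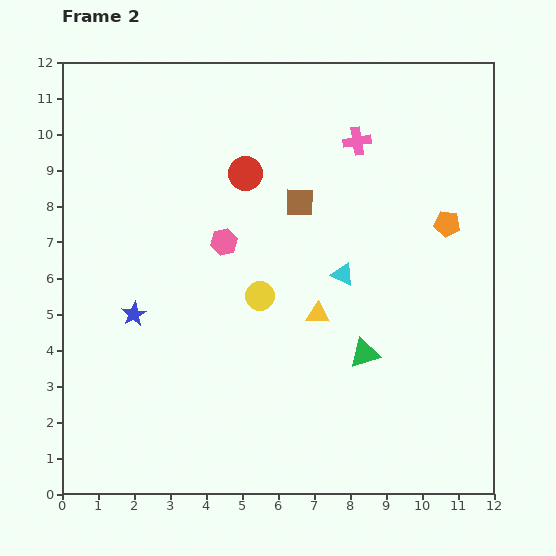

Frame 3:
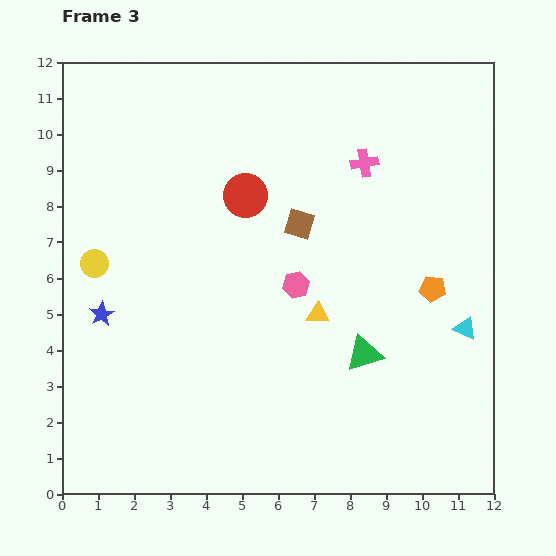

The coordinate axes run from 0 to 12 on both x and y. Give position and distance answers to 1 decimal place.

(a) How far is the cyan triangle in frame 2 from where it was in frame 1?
3.6

The cyan triangle moved from (4.5, 7.5) to (7.8, 6.1), a distance of √(3.3² + 1.4²) ≈ 3.6.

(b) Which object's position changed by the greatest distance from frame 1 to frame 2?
the yellow circle

(moved 4.7; next 3.6)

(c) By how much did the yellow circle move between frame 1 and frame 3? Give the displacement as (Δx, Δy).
(-9.2, 1.8)

The yellow circle was at (10.1, 4.6) in frame 1 and (0.9, 6.4) in frame 3.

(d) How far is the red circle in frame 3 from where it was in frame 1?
1.2

The red circle moved from (5.1, 9.5) to (5.1, 8.3), a distance of √(0.0² + 1.2²) ≈ 1.2.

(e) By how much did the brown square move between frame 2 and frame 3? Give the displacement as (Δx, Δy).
(0.0, -0.6)

The brown square was at (6.6, 8.1) in frame 2 and (6.6, 7.5) in frame 3.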